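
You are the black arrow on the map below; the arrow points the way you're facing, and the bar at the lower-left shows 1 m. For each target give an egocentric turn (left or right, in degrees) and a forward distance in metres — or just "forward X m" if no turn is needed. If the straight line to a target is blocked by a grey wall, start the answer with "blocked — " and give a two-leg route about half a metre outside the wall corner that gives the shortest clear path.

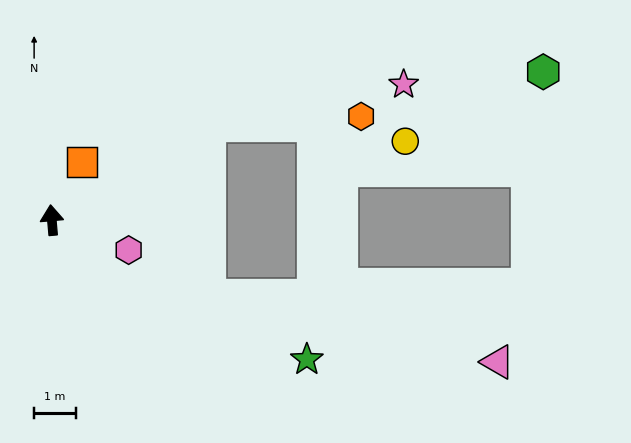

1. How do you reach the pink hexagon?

turn right 116°, forward 2.0 m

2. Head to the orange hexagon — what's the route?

blocked — turn right 63°, forward 4.4 m, then turn right 29°, forward 3.6 m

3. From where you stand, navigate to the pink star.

blocked — turn right 63°, forward 4.4 m, then turn right 21°, forward 4.8 m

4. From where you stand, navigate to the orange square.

turn right 32°, forward 1.6 m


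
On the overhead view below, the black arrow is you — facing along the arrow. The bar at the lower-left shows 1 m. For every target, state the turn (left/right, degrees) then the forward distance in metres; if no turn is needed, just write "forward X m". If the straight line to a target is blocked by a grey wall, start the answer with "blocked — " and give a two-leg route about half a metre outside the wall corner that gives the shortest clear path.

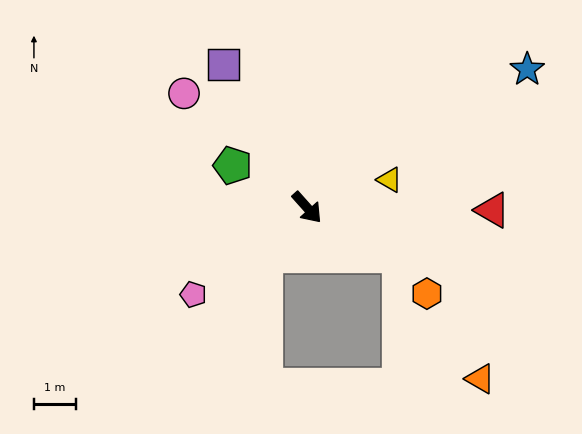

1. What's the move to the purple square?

turn left 169°, forward 4.0 m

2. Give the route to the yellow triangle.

turn left 67°, forward 2.1 m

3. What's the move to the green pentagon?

turn right 161°, forward 2.0 m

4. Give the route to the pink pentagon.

turn right 94°, forward 3.4 m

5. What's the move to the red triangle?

turn left 47°, forward 4.4 m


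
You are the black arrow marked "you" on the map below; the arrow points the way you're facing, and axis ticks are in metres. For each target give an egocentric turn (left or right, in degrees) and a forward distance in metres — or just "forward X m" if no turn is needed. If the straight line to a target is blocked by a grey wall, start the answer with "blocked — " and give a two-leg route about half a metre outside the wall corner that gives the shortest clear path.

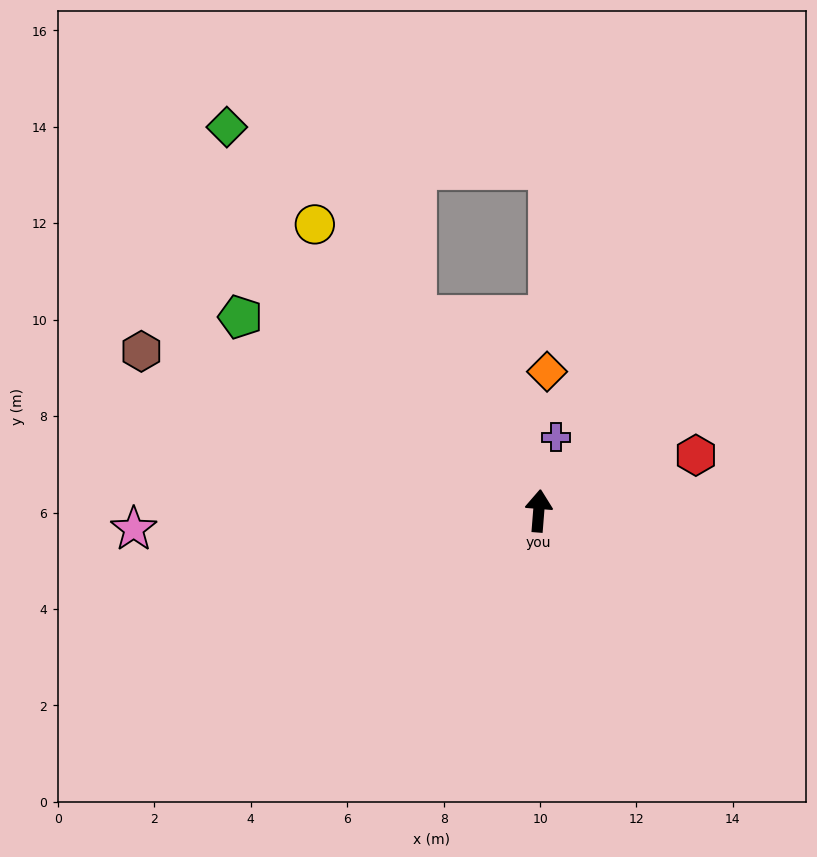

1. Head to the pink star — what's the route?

turn left 97°, forward 8.4 m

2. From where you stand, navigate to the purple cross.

turn right 9°, forward 1.6 m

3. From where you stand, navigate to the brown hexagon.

turn left 73°, forward 8.9 m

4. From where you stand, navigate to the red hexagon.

turn right 66°, forward 3.5 m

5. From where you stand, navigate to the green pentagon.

turn left 62°, forward 7.4 m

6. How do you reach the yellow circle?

turn left 43°, forward 7.5 m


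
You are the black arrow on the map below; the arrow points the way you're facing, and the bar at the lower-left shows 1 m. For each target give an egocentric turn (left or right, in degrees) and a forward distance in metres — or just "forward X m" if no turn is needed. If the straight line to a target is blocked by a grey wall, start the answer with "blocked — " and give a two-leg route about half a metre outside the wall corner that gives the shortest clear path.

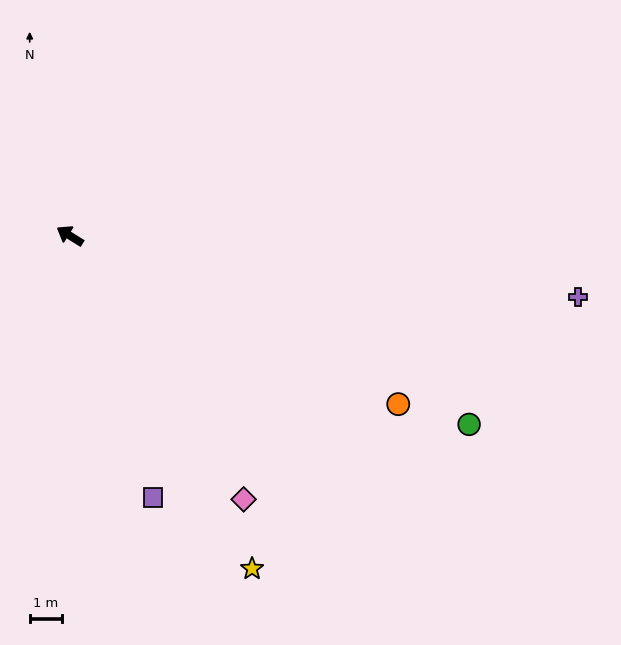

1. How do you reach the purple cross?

turn right 155°, forward 15.9 m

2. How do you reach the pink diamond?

turn left 155°, forward 9.8 m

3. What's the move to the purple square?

turn left 139°, forward 8.5 m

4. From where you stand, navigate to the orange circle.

turn right 175°, forward 11.5 m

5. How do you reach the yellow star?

turn left 151°, forward 11.8 m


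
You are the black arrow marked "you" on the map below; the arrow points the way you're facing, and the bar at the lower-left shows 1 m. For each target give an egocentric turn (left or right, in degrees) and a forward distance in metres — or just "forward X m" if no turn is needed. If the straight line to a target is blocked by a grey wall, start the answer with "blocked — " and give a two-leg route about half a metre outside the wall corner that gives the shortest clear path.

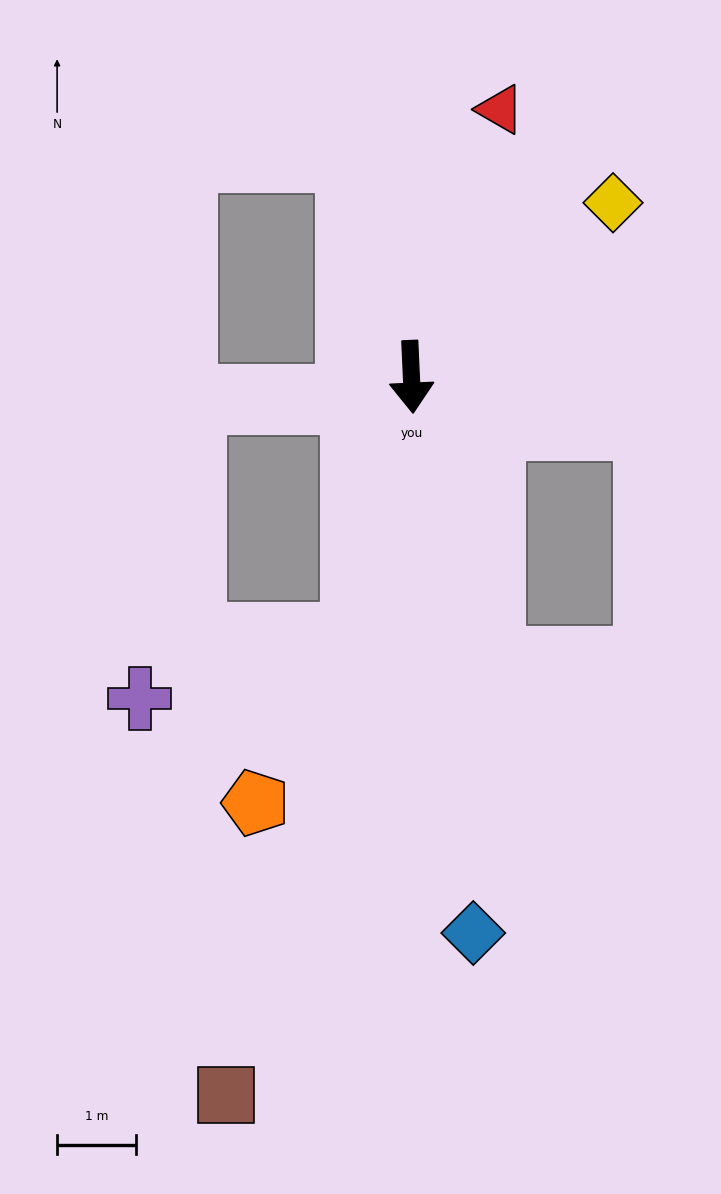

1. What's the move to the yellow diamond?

turn left 128°, forward 3.4 m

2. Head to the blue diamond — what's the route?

turn left 4°, forward 7.1 m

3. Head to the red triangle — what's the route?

turn left 159°, forward 3.6 m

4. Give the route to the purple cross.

blocked — turn right 15°, forward 3.4 m, then turn right 62°, forward 2.8 m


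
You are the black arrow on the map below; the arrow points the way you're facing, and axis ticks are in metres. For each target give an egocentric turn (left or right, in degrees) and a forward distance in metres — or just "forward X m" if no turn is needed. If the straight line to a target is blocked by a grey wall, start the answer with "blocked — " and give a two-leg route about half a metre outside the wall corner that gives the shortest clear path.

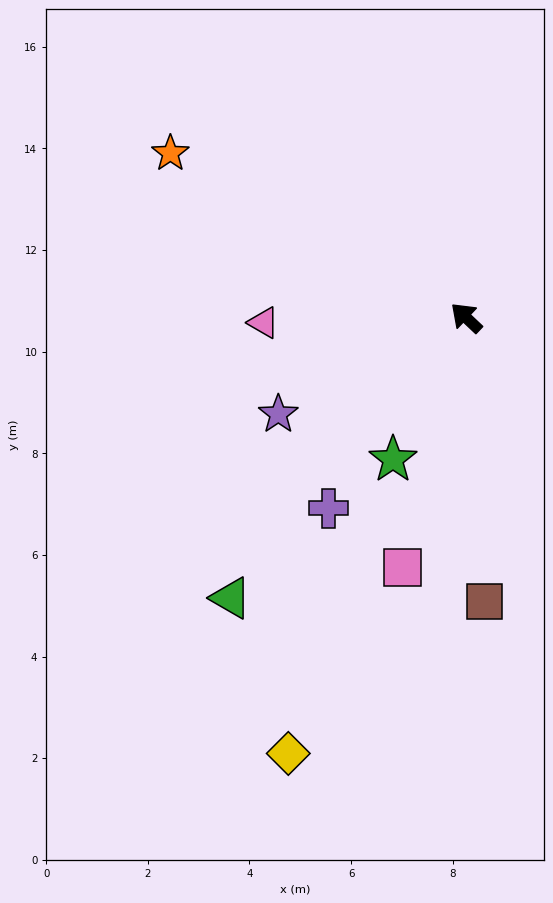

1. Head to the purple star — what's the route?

turn left 71°, forward 4.2 m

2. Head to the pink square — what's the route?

turn left 119°, forward 5.1 m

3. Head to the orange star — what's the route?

turn left 14°, forward 6.7 m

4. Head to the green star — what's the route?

turn left 106°, forward 3.1 m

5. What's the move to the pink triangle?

turn left 45°, forward 4.0 m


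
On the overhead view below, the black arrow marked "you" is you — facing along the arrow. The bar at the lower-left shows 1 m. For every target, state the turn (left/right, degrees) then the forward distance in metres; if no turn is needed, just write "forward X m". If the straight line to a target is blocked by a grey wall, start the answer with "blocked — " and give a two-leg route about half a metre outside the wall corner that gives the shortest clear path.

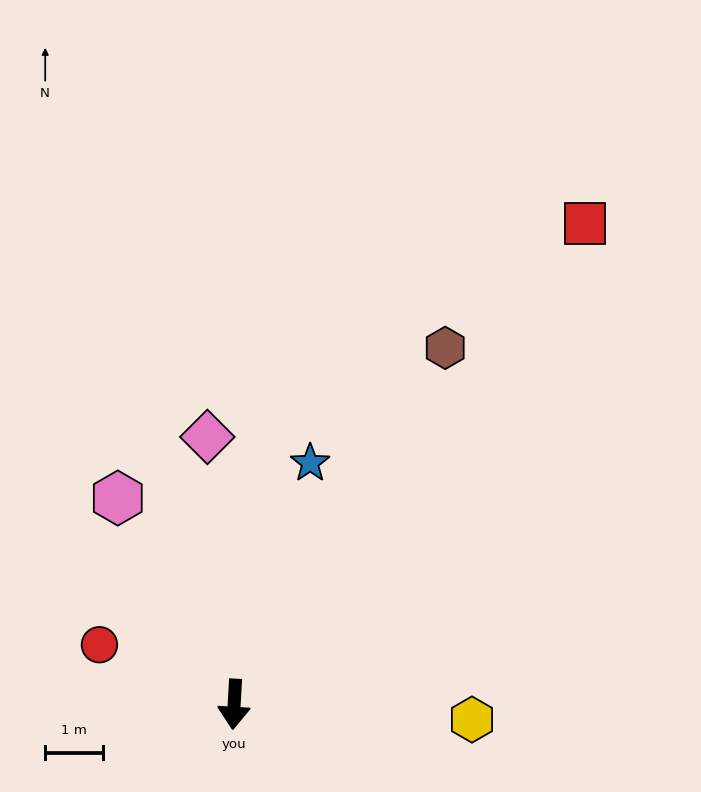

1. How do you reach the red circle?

turn right 111°, forward 2.6 m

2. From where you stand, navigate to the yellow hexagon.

turn left 90°, forward 4.1 m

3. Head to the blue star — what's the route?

turn left 166°, forward 4.4 m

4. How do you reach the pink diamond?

turn right 171°, forward 4.7 m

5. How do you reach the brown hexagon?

turn left 153°, forward 7.2 m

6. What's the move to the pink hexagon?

turn right 147°, forward 4.1 m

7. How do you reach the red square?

turn left 147°, forward 10.3 m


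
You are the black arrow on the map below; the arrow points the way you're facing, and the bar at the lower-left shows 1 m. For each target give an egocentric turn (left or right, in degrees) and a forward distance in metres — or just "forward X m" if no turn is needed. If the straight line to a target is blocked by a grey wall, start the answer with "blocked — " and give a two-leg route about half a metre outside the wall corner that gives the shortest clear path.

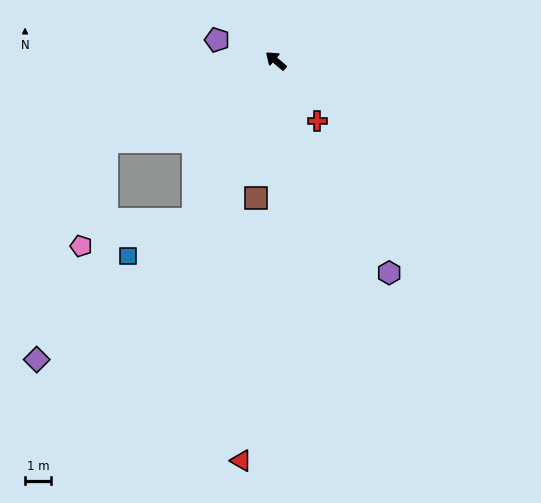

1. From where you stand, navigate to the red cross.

turn left 165°, forward 2.8 m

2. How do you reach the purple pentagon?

turn left 21°, forward 2.4 m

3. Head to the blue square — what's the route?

blocked — turn left 103°, forward 6.8 m, then turn right 33°, forward 2.8 m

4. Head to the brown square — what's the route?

turn left 122°, forward 5.3 m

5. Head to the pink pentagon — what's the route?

blocked — turn left 103°, forward 6.8 m, then turn right 49°, forward 4.4 m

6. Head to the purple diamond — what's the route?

blocked — turn left 103°, forward 6.8 m, then turn right 21°, forward 8.0 m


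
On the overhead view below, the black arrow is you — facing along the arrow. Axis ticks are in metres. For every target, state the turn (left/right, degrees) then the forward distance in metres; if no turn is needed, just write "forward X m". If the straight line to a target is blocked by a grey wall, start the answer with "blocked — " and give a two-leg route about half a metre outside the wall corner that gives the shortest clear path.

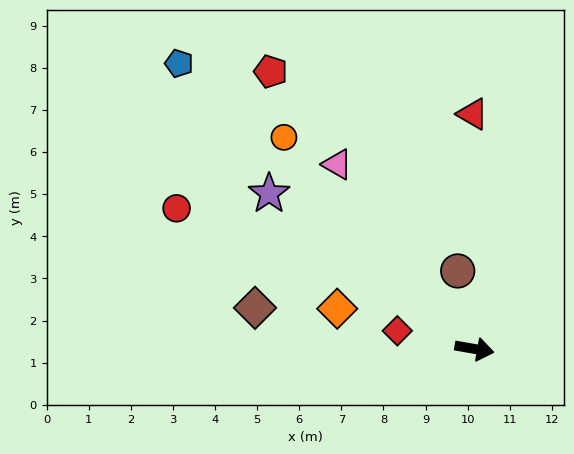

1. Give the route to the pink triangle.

turn left 137°, forward 5.5 m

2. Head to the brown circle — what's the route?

turn left 112°, forward 1.9 m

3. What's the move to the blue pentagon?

turn left 146°, forward 9.8 m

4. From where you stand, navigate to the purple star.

turn left 153°, forward 6.1 m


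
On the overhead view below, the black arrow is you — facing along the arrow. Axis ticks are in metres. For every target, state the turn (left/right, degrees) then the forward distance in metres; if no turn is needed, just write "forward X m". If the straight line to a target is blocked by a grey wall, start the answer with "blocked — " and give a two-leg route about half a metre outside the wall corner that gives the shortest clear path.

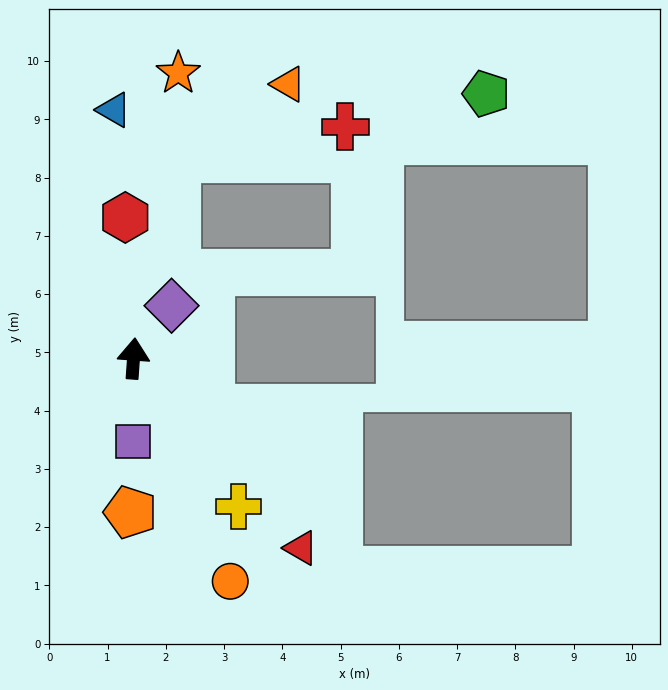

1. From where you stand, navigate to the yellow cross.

turn right 141°, forward 3.1 m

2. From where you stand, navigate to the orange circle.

turn right 152°, forward 4.2 m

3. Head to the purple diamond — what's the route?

turn right 32°, forward 1.1 m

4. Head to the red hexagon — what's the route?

turn left 7°, forward 2.4 m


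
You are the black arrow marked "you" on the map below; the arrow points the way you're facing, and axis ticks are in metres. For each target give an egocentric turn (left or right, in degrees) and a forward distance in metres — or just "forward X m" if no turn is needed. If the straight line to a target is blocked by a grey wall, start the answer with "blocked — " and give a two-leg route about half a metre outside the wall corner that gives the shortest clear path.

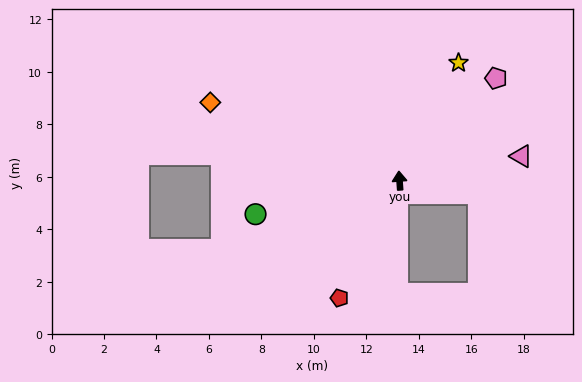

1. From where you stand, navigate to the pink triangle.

turn right 83°, forward 4.7 m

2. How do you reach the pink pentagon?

turn right 47°, forward 5.4 m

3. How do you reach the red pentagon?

turn left 149°, forward 5.0 m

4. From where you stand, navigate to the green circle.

turn left 99°, forward 5.6 m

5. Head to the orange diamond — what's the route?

turn left 63°, forward 7.8 m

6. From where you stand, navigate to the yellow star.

turn right 31°, forward 5.0 m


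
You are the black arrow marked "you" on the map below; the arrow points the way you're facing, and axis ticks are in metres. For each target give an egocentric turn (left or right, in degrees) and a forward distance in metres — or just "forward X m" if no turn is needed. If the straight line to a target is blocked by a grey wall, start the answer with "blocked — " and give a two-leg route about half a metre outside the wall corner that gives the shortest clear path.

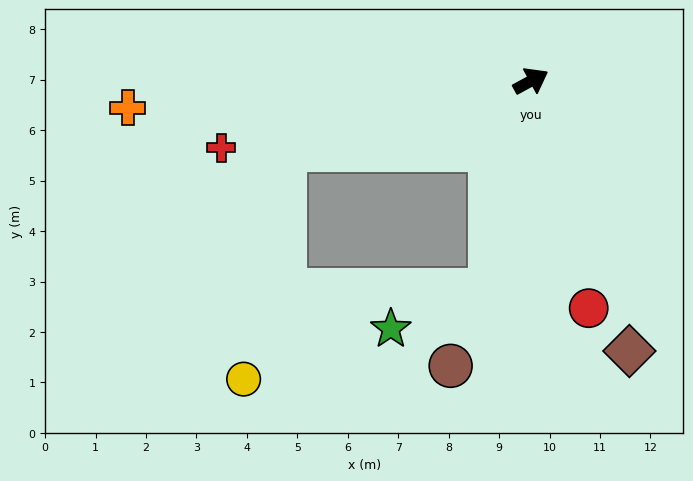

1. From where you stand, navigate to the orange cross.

turn left 155°, forward 8.0 m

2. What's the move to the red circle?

turn right 104°, forward 4.6 m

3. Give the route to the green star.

blocked — turn right 130°, forward 4.2 m, then turn right 57°, forward 2.1 m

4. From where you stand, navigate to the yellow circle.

blocked — turn left 167°, forward 5.1 m, then turn left 64°, forward 4.6 m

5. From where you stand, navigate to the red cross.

turn left 164°, forward 6.3 m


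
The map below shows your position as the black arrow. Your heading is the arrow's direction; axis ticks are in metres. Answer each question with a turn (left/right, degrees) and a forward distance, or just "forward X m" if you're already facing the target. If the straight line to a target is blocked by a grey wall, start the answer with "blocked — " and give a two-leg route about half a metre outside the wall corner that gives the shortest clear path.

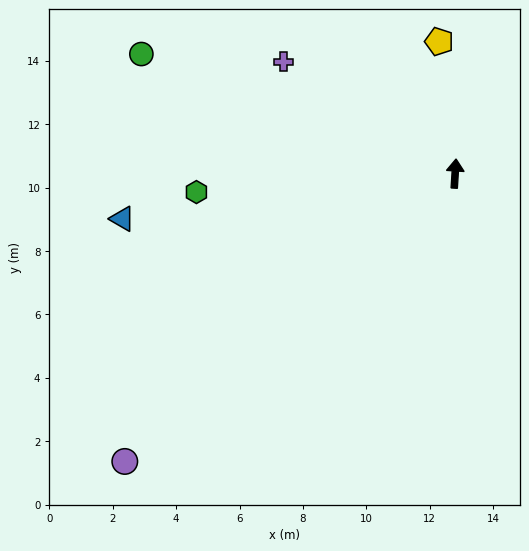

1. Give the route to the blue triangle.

turn left 101°, forward 10.6 m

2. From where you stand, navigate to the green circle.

turn left 73°, forward 10.6 m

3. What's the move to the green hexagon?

turn left 98°, forward 8.2 m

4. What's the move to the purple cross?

turn left 61°, forward 6.5 m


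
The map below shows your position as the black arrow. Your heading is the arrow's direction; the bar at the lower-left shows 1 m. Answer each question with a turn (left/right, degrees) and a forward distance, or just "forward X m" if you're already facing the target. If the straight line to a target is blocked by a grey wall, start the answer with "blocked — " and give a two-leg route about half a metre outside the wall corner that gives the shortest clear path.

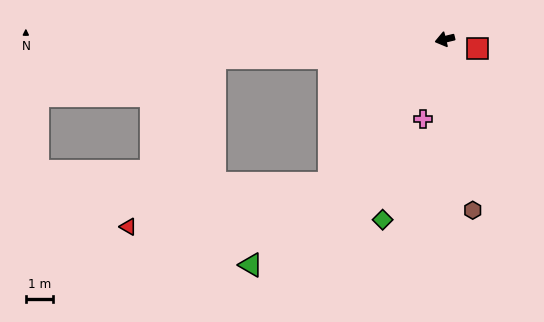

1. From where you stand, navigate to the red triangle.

blocked — turn left 37°, forward 6.8 m, then turn right 38°, forward 7.6 m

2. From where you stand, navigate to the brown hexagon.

turn left 86°, forward 6.4 m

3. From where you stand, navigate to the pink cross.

turn left 61°, forward 3.1 m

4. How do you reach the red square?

turn left 150°, forward 1.3 m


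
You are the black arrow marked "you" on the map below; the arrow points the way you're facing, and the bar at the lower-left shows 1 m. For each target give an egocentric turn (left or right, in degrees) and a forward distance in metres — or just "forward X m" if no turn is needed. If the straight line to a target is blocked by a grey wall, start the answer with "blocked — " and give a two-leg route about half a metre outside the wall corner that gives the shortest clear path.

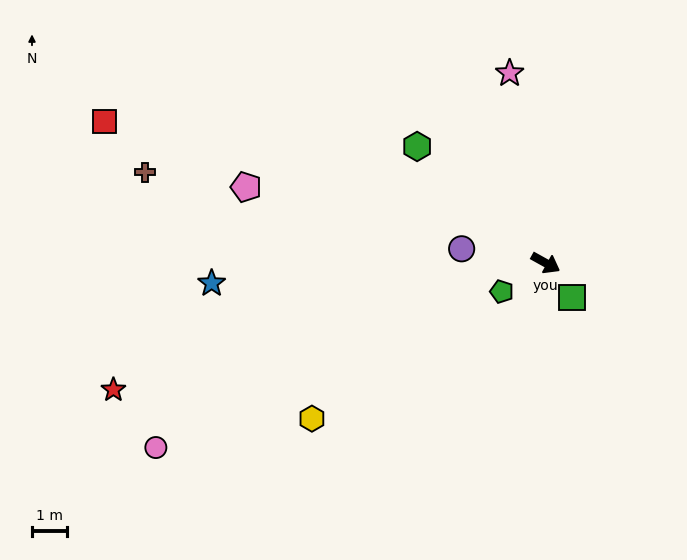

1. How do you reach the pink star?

turn left 130°, forward 5.6 m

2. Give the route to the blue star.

turn right 148°, forward 9.6 m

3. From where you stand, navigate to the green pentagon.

turn right 118°, forward 1.5 m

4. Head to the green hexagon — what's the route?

turn left 167°, forward 5.0 m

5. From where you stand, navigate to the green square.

turn right 24°, forward 1.3 m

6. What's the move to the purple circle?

turn right 161°, forward 2.5 m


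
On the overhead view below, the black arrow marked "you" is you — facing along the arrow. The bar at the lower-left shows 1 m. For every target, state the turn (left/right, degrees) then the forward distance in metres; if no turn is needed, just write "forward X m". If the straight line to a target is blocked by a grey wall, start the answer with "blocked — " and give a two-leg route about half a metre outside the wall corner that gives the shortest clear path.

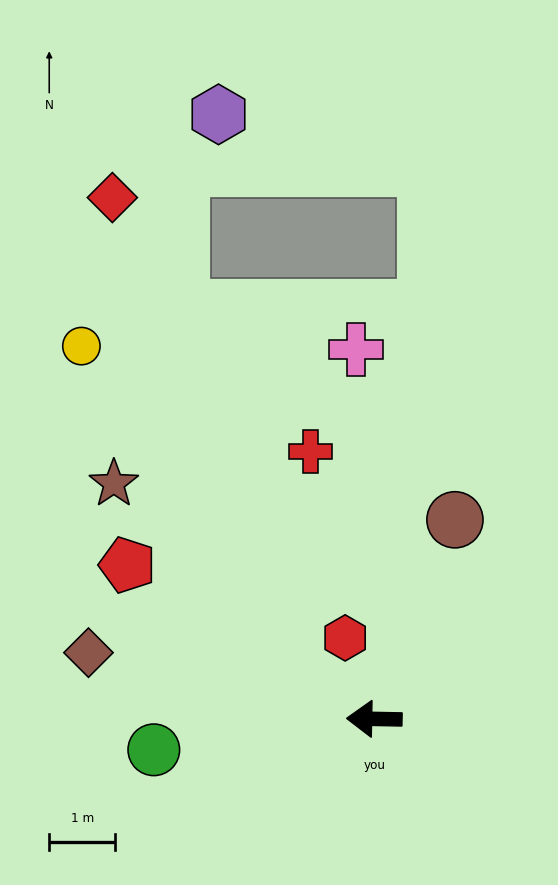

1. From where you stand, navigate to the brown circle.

turn right 111°, forward 3.2 m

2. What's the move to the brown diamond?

turn right 12°, forward 4.4 m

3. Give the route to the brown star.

turn right 41°, forward 5.3 m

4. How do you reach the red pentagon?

turn right 31°, forward 4.4 m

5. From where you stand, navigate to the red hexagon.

turn right 69°, forward 1.3 m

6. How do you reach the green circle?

turn left 9°, forward 3.4 m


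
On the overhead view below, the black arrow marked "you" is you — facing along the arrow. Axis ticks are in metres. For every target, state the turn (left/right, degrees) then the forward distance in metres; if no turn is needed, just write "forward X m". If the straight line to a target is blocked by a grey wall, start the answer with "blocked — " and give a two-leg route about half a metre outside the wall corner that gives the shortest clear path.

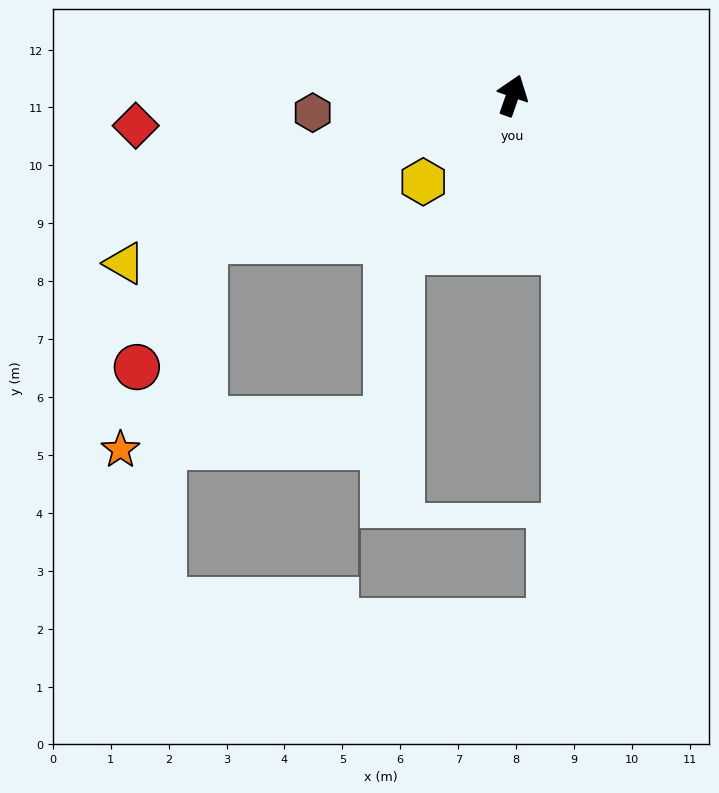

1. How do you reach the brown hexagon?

turn left 114°, forward 3.5 m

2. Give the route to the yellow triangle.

turn left 133°, forward 7.3 m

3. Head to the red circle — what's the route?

blocked — turn left 134°, forward 5.9 m, then turn left 38°, forward 2.5 m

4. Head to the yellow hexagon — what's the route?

turn left 153°, forward 2.1 m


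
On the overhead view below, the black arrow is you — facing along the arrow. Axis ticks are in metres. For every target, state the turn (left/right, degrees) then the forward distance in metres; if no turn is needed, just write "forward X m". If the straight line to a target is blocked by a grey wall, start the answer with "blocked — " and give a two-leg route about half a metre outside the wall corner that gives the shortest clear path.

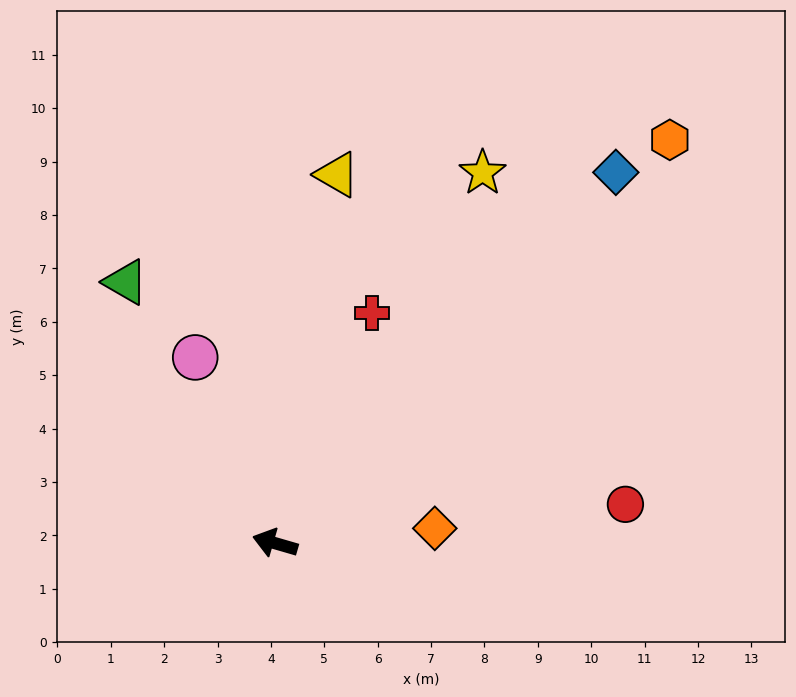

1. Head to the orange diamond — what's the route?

turn right 159°, forward 3.0 m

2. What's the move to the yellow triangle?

turn right 83°, forward 7.0 m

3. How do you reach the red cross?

turn right 97°, forward 4.7 m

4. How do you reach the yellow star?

turn right 103°, forward 8.0 m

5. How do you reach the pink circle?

turn right 51°, forward 3.8 m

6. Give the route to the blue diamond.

turn right 116°, forward 9.4 m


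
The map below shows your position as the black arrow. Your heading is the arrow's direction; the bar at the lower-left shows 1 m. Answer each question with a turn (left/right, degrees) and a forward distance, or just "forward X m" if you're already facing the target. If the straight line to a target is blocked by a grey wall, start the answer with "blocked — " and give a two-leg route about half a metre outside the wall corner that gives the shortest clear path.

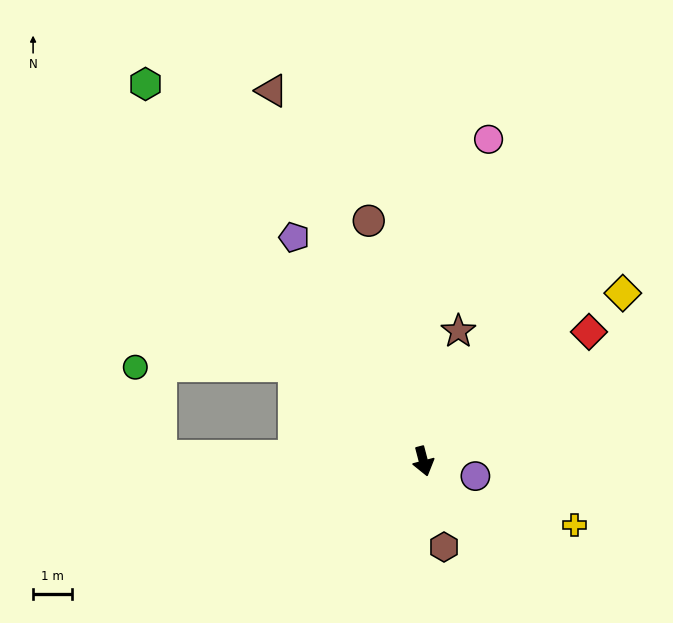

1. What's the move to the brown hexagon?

forward 2.2 m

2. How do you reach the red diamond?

turn left 113°, forward 5.3 m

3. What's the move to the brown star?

turn left 150°, forward 3.4 m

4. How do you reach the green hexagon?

turn right 158°, forward 11.9 m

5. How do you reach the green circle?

blocked — turn right 141°, forward 4.1 m, then turn left 37°, forward 4.1 m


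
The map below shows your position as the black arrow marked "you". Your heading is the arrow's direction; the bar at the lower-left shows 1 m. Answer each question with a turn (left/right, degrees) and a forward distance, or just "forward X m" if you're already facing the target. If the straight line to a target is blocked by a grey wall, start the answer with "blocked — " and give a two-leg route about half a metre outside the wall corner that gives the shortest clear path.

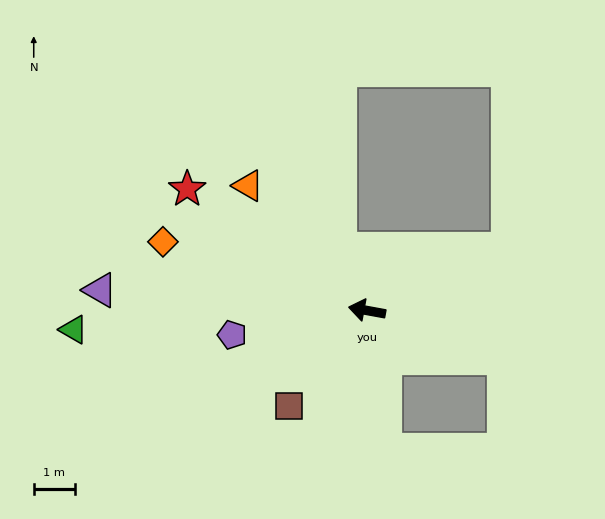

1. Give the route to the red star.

turn right 24°, forward 5.3 m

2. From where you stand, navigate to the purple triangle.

turn left 6°, forward 6.5 m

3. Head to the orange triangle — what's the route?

turn right 36°, forward 4.2 m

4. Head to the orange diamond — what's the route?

turn right 8°, forward 5.3 m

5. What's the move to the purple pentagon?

turn left 21°, forward 3.4 m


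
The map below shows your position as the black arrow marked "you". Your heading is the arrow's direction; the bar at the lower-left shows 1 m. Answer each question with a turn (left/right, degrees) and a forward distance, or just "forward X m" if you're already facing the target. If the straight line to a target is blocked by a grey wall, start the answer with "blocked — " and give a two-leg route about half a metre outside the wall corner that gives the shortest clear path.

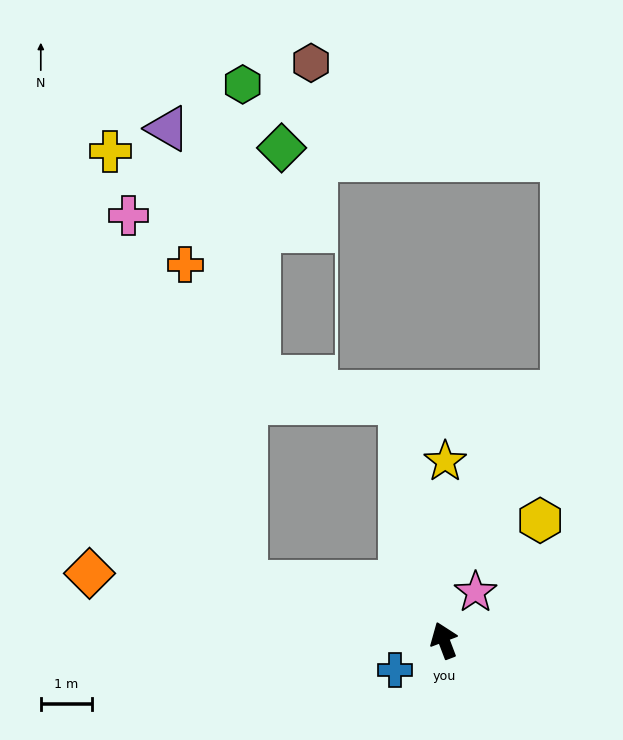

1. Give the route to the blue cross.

turn left 100°, forward 1.1 m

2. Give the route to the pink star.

turn right 54°, forward 1.1 m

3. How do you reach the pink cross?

blocked — turn left 53°, forward 4.0 m, then turn right 56°, forward 7.5 m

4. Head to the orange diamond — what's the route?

turn left 58°, forward 7.0 m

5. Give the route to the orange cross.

blocked — turn left 53°, forward 4.0 m, then turn right 63°, forward 6.3 m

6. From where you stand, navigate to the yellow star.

turn right 21°, forward 3.5 m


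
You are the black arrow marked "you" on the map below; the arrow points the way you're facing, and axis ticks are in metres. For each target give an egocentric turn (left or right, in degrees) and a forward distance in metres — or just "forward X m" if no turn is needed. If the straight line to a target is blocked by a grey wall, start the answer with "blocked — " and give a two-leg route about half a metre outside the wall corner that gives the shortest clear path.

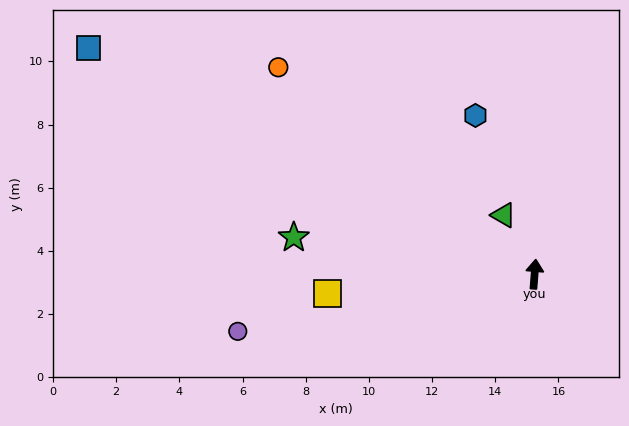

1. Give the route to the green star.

turn left 86°, forward 7.7 m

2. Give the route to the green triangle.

turn left 32°, forward 2.1 m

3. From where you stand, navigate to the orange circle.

turn left 56°, forward 10.4 m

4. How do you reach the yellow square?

turn left 100°, forward 6.6 m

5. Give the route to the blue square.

turn left 68°, forward 15.8 m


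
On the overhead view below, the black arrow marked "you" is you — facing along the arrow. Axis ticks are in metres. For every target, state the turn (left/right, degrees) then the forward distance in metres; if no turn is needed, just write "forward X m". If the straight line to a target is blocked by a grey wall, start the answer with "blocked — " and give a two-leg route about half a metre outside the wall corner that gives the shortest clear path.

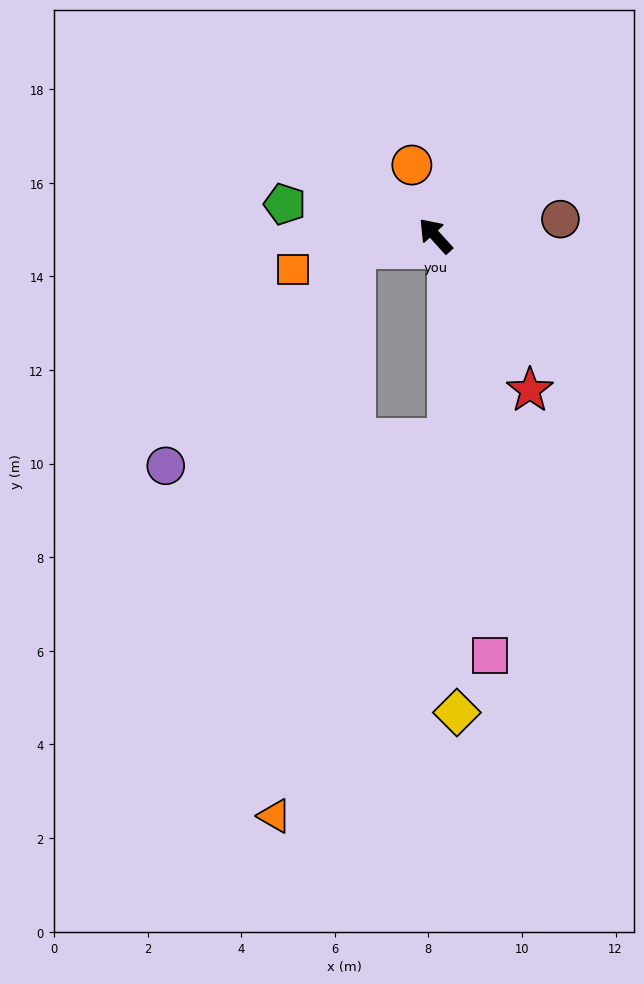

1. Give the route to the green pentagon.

turn left 36°, forward 3.3 m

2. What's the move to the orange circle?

turn right 24°, forward 1.6 m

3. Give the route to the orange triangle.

blocked — turn left 57°, forward 1.7 m, then turn left 73°, forward 12.2 m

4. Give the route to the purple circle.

blocked — turn left 57°, forward 1.7 m, then turn left 40°, forward 6.2 m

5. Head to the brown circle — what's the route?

turn right 125°, forward 2.7 m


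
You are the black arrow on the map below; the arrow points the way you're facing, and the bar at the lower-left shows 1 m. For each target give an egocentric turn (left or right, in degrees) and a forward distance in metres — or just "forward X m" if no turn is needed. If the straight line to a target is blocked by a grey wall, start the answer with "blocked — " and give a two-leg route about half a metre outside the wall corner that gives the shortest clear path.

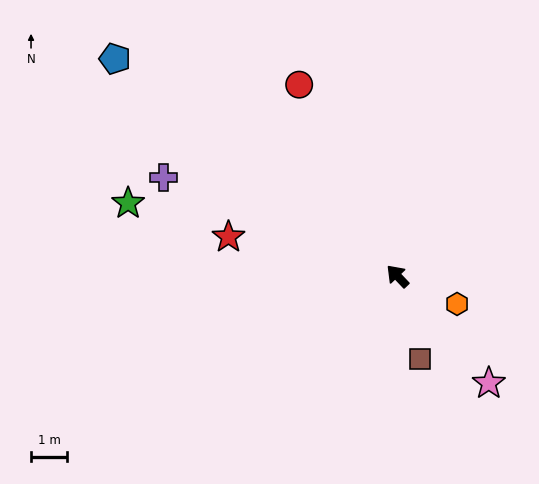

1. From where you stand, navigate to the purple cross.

turn left 24°, forward 7.1 m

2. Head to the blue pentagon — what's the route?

turn left 9°, forward 9.9 m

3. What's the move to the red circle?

turn right 16°, forward 6.0 m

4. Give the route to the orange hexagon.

turn right 159°, forward 1.8 m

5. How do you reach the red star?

turn left 33°, forward 4.8 m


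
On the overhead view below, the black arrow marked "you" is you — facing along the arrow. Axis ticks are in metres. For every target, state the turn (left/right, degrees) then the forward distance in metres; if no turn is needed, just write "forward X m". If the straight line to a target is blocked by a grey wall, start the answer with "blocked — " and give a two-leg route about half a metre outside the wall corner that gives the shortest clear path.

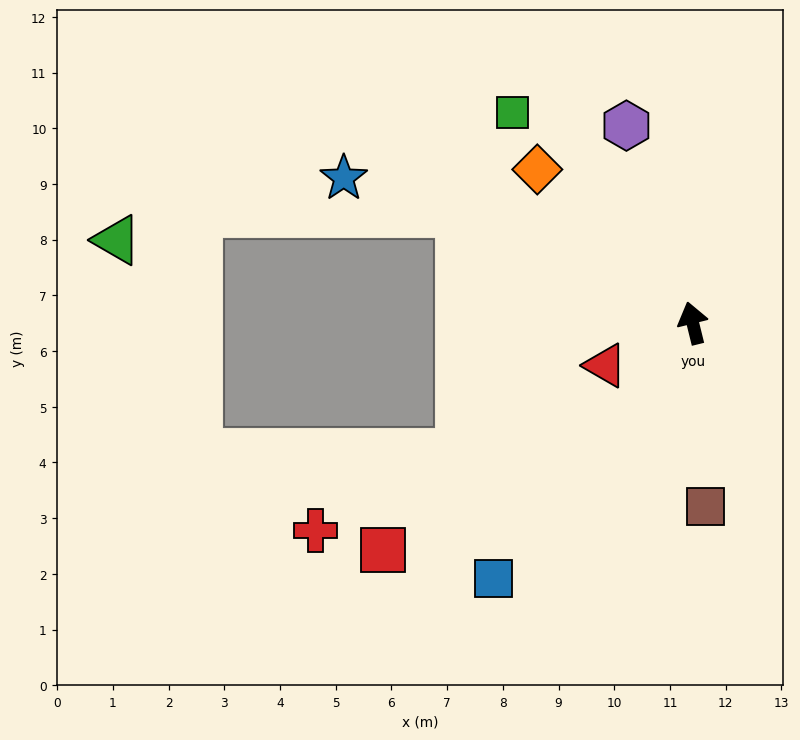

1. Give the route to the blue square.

turn left 128°, forward 5.8 m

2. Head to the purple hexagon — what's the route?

turn left 5°, forward 3.7 m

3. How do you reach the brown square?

turn left 170°, forward 3.3 m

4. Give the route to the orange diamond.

turn left 32°, forward 3.9 m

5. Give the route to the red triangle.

turn left 102°, forward 1.7 m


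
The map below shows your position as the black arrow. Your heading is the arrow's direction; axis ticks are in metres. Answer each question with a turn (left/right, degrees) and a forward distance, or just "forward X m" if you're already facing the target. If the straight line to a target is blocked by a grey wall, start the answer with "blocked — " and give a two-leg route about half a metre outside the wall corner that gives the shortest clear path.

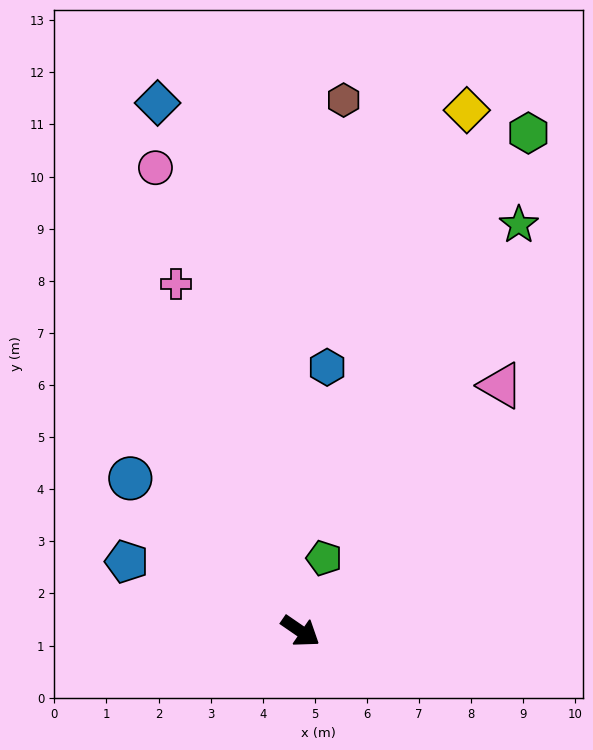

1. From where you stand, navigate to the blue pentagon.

turn right 167°, forward 3.6 m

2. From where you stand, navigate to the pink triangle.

turn left 85°, forward 6.1 m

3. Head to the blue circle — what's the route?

turn left 173°, forward 4.4 m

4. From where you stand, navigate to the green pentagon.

turn left 107°, forward 1.5 m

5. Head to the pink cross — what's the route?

turn left 144°, forward 7.1 m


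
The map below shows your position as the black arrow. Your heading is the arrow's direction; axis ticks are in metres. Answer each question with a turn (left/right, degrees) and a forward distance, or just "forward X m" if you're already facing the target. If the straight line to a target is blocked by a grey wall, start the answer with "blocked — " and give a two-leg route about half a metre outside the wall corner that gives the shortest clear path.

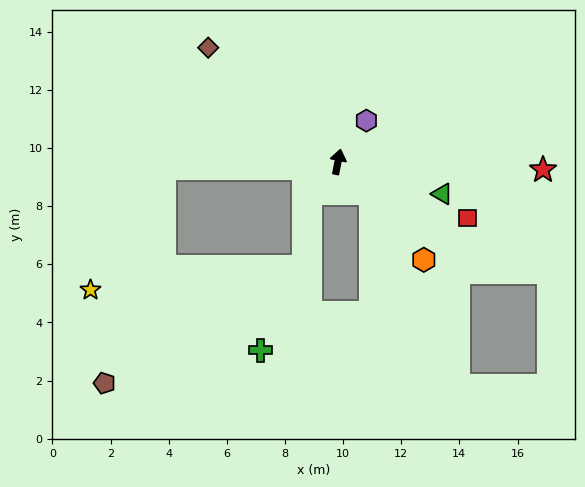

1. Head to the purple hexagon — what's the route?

turn right 23°, forward 1.7 m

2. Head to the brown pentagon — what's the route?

blocked — turn left 103°, forward 6.0 m, then turn left 73°, forward 7.7 m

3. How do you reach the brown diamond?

turn left 60°, forward 5.9 m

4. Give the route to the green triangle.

turn right 96°, forward 3.7 m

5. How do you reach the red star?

turn right 81°, forward 7.1 m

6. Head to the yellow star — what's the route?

blocked — turn left 103°, forward 6.0 m, then turn left 57°, forward 4.9 m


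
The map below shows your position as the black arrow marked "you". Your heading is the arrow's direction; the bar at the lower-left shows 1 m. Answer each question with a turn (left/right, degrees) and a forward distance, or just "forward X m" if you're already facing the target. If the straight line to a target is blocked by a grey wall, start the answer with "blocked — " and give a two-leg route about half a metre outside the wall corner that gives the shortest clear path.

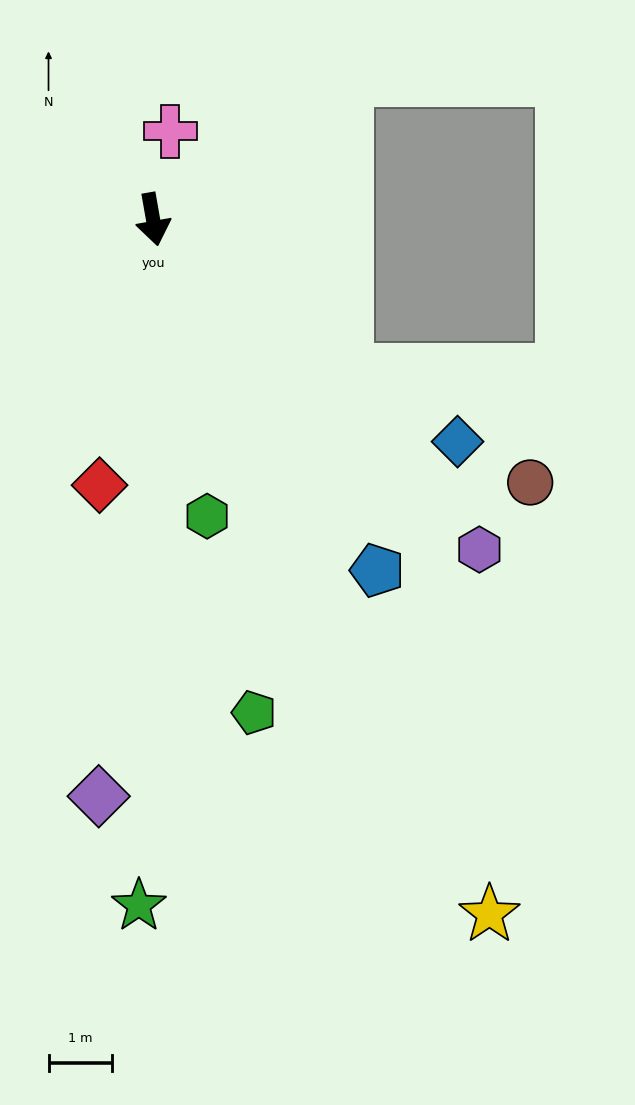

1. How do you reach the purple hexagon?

turn left 35°, forward 7.3 m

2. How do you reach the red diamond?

turn right 21°, forward 4.2 m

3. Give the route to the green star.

turn right 11°, forward 10.7 m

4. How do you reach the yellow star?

turn left 16°, forward 12.1 m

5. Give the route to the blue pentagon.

turn left 23°, forward 6.5 m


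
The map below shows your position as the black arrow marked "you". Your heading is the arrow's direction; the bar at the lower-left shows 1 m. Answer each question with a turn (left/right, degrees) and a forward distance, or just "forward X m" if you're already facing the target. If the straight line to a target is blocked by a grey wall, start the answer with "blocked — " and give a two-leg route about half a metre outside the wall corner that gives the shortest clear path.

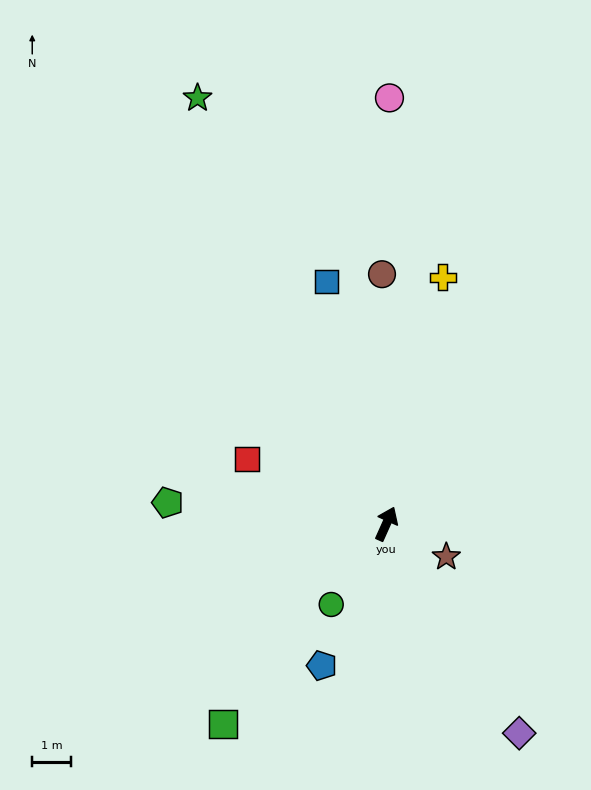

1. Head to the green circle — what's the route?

turn left 170°, forward 2.5 m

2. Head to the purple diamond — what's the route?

turn right 124°, forward 6.4 m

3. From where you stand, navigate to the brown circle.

turn left 25°, forward 6.4 m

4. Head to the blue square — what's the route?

turn left 38°, forward 6.4 m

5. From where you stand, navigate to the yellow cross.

turn left 11°, forward 6.5 m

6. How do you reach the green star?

turn left 48°, forward 12.0 m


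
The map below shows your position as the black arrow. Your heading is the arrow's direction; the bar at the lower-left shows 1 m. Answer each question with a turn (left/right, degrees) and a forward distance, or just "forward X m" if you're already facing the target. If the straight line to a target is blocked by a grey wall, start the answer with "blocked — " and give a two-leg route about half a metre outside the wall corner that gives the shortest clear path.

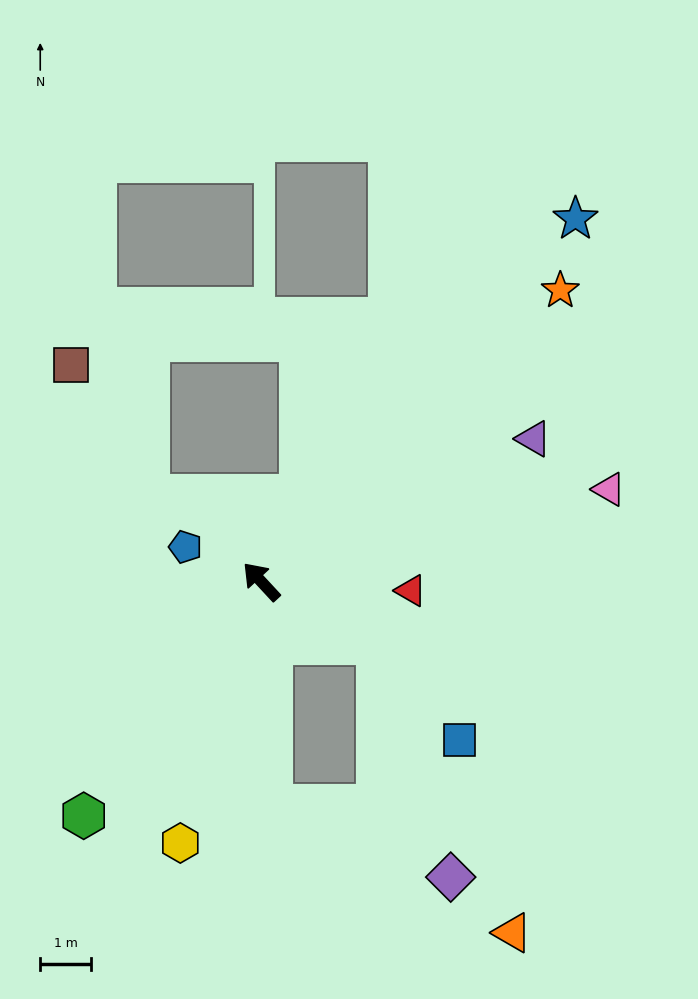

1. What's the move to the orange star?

turn right 89°, forward 8.3 m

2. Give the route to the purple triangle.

turn right 105°, forward 6.1 m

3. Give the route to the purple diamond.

blocked — turn right 161°, forward 2.6 m, then turn right 45°, forward 4.8 m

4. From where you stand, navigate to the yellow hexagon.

turn left 120°, forward 5.4 m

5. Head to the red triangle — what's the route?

turn right 136°, forward 3.0 m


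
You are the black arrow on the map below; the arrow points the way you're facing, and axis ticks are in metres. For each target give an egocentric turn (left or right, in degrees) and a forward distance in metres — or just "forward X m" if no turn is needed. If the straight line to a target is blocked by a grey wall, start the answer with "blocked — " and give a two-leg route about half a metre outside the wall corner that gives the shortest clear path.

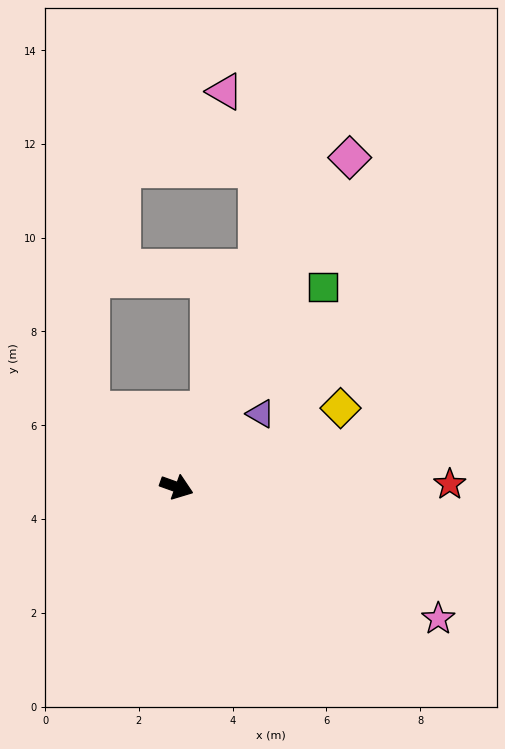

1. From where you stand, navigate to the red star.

turn left 20°, forward 5.8 m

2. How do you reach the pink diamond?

turn left 82°, forward 7.9 m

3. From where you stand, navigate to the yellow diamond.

turn left 45°, forward 3.9 m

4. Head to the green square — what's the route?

turn left 74°, forward 5.3 m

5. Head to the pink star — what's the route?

turn right 7°, forward 6.2 m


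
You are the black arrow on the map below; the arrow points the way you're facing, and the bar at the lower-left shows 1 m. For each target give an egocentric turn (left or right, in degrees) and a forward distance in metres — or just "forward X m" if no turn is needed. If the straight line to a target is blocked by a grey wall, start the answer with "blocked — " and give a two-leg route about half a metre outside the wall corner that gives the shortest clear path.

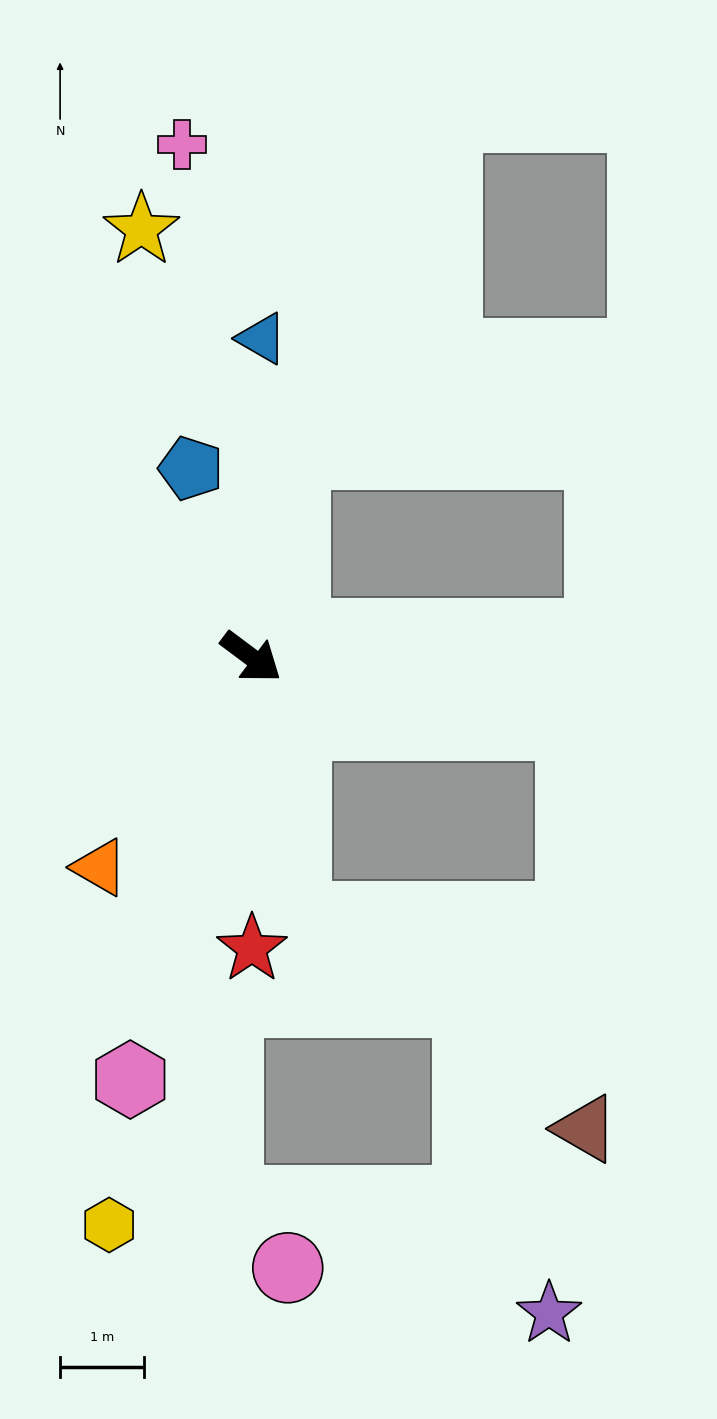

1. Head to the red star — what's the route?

turn right 53°, forward 3.5 m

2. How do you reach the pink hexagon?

turn right 69°, forward 5.3 m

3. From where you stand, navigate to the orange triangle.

turn right 89°, forward 3.1 m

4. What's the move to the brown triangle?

blocked — turn left 25°, forward 3.9 m, then turn right 76°, forward 4.8 m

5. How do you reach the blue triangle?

turn left 125°, forward 3.8 m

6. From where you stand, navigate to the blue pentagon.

turn left 145°, forward 2.4 m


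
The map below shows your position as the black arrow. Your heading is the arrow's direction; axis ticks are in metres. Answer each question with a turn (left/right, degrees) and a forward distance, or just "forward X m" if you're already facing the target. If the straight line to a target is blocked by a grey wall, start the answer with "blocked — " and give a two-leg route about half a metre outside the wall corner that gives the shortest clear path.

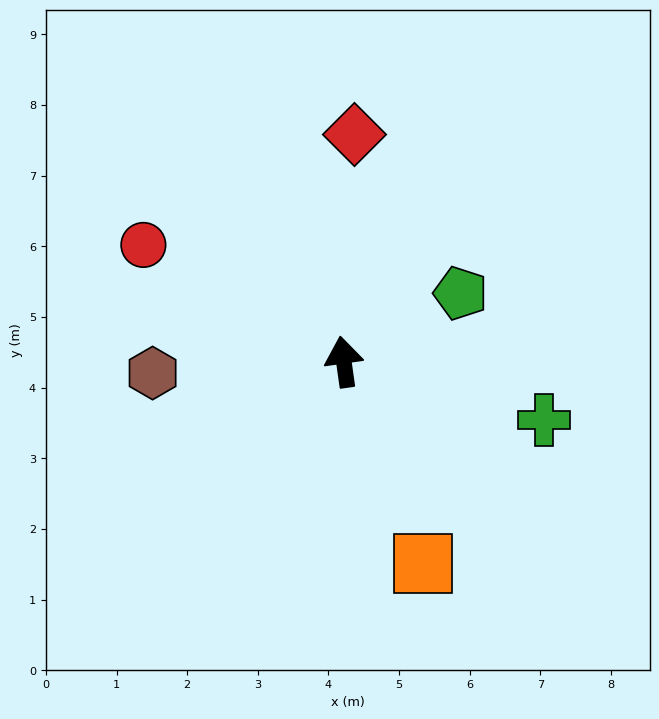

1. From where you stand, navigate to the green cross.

turn right 114°, forward 3.0 m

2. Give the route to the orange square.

turn right 167°, forward 3.1 m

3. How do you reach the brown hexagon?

turn left 85°, forward 2.7 m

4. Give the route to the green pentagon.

turn right 68°, forward 1.9 m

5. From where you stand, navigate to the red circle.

turn left 52°, forward 3.3 m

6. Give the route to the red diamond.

turn right 11°, forward 3.2 m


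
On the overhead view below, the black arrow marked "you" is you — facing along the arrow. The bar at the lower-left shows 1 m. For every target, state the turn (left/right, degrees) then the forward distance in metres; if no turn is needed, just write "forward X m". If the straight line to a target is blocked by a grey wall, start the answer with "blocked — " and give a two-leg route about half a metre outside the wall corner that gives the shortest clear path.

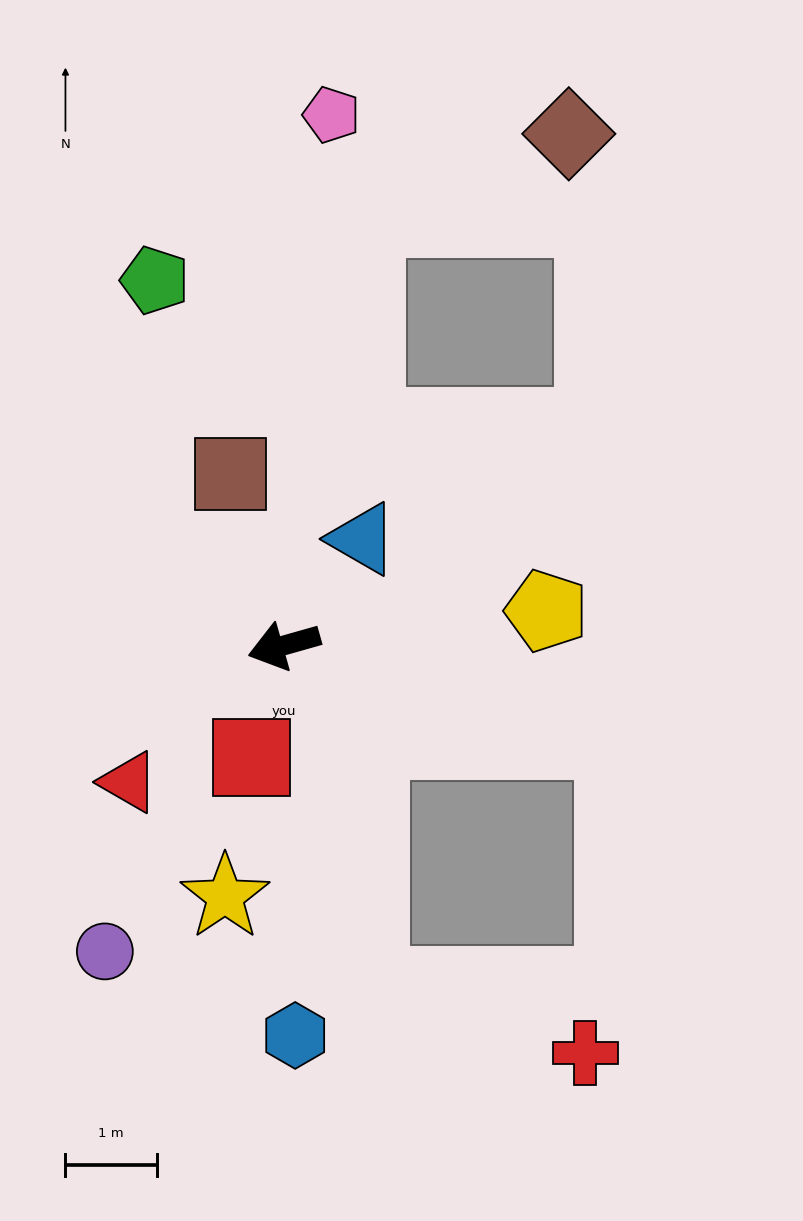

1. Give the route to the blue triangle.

turn right 142°, forward 1.4 m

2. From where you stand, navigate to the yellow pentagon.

turn left 172°, forward 2.9 m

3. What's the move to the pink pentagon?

turn right 111°, forward 5.8 m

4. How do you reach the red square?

turn left 58°, forward 1.3 m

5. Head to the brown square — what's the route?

turn right 89°, forward 2.0 m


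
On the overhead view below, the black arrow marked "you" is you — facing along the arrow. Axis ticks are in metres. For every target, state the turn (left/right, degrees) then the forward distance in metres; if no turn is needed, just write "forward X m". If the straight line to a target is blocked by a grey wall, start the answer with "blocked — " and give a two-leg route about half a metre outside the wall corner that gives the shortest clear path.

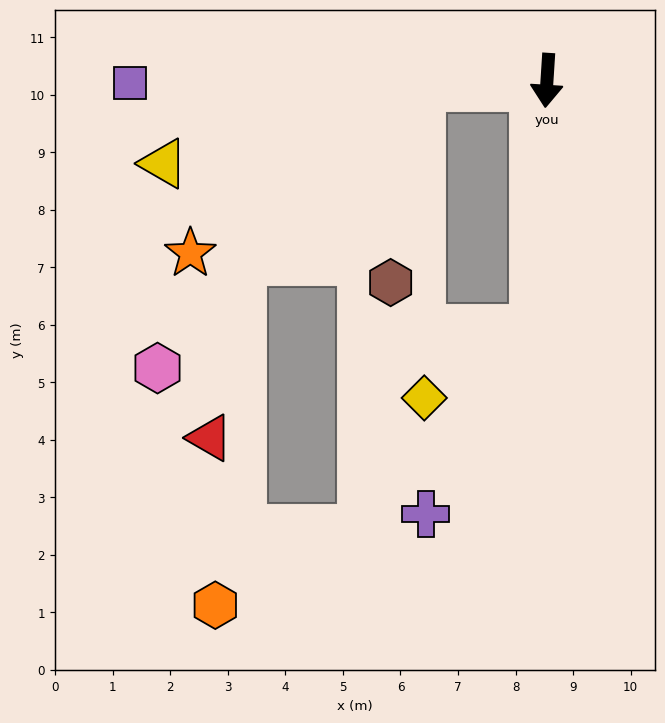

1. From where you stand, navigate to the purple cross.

blocked — forward 4.3 m, then turn right 27°, forward 3.7 m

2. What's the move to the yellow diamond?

blocked — forward 4.3 m, then turn right 54°, forward 2.2 m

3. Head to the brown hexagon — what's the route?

blocked — turn right 84°, forward 2.2 m, then turn left 79°, forward 3.4 m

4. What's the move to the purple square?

turn right 86°, forward 7.3 m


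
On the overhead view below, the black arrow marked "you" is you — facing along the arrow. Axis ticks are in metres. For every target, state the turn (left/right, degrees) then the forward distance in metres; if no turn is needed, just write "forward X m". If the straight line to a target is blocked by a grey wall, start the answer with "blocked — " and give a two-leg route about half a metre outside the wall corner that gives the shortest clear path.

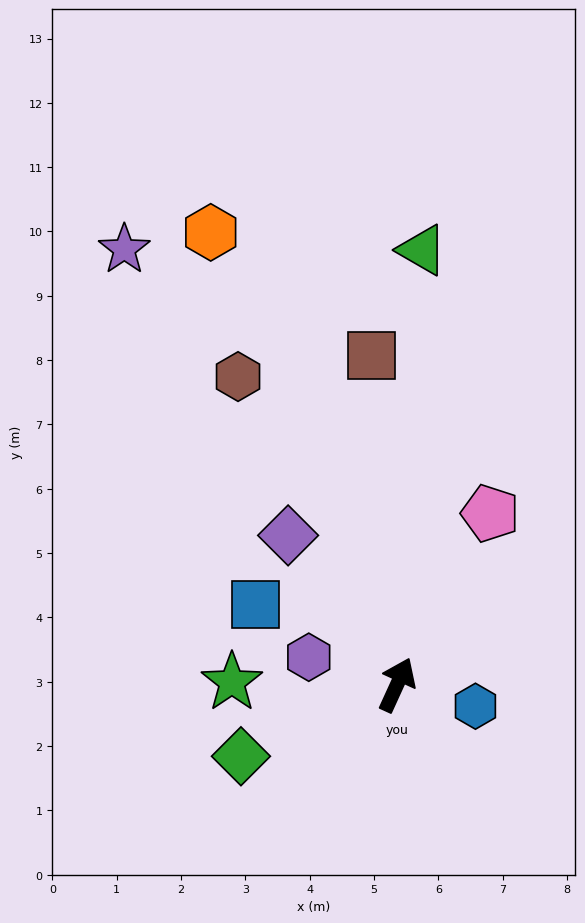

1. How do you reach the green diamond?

turn left 139°, forward 2.7 m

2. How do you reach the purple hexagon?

turn left 97°, forward 1.4 m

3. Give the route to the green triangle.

turn left 21°, forward 6.8 m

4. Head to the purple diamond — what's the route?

turn left 61°, forward 2.9 m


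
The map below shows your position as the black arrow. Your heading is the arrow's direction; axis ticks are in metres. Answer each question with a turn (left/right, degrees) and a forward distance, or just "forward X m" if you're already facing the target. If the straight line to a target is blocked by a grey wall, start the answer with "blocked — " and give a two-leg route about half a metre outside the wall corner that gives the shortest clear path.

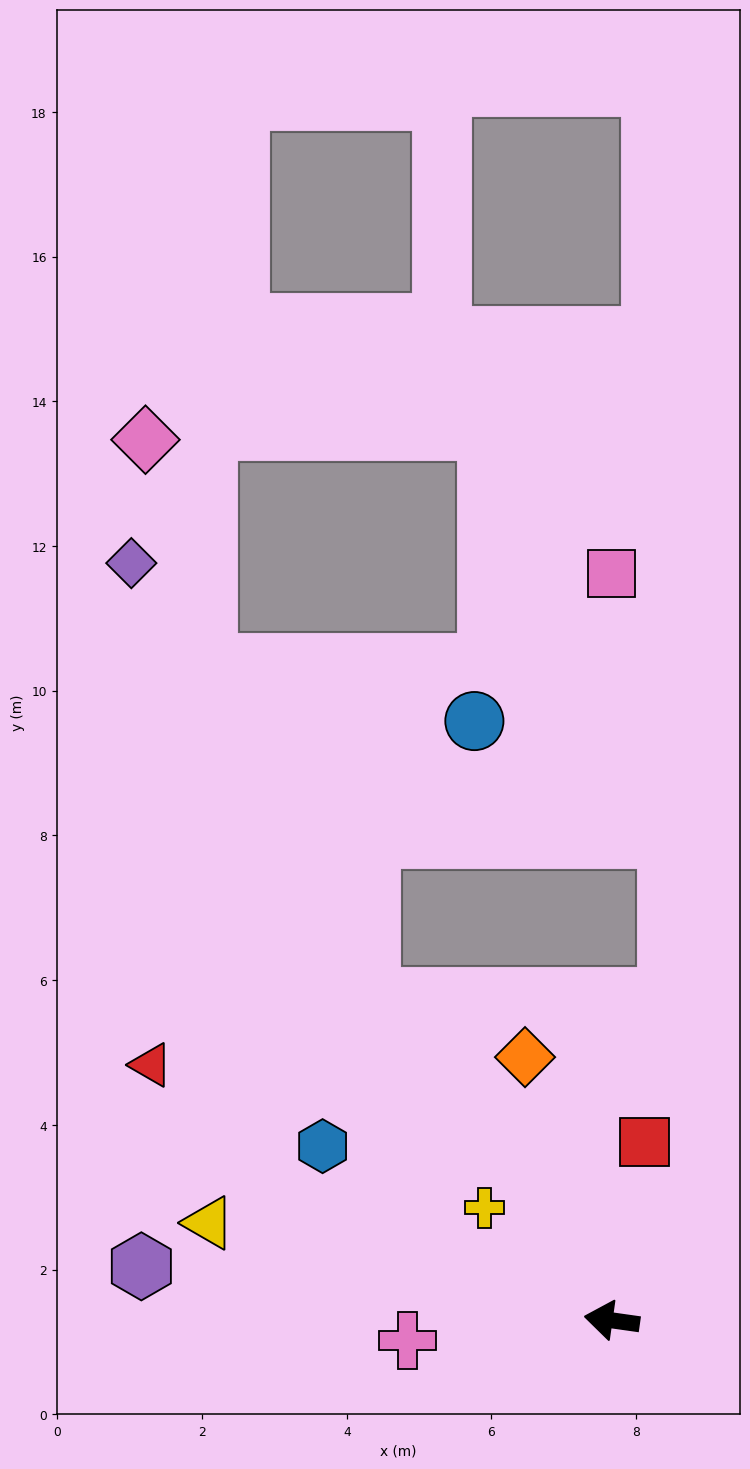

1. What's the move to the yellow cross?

turn right 33°, forward 2.4 m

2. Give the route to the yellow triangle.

turn right 6°, forward 5.7 m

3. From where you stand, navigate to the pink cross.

turn left 14°, forward 2.8 m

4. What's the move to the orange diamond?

turn right 64°, forward 3.8 m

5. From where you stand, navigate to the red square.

turn right 92°, forward 2.5 m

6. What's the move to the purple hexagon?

forward 6.5 m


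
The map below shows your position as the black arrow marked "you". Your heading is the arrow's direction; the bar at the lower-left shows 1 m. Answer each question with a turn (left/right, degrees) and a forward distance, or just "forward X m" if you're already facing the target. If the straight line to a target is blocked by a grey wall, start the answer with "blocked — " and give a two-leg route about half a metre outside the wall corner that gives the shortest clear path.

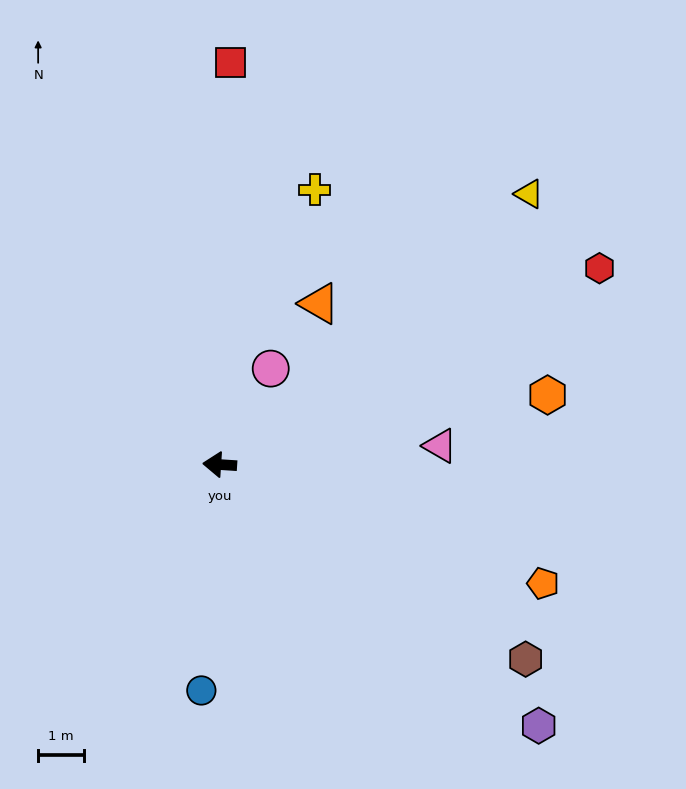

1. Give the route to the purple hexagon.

turn left 144°, forward 9.0 m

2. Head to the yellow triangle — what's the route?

turn right 135°, forward 9.0 m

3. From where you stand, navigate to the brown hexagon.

turn left 151°, forward 7.9 m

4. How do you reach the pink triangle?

turn right 171°, forward 4.8 m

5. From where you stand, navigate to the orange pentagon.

turn left 164°, forward 7.5 m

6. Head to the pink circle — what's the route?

turn right 114°, forward 2.4 m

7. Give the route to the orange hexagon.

turn right 164°, forward 7.3 m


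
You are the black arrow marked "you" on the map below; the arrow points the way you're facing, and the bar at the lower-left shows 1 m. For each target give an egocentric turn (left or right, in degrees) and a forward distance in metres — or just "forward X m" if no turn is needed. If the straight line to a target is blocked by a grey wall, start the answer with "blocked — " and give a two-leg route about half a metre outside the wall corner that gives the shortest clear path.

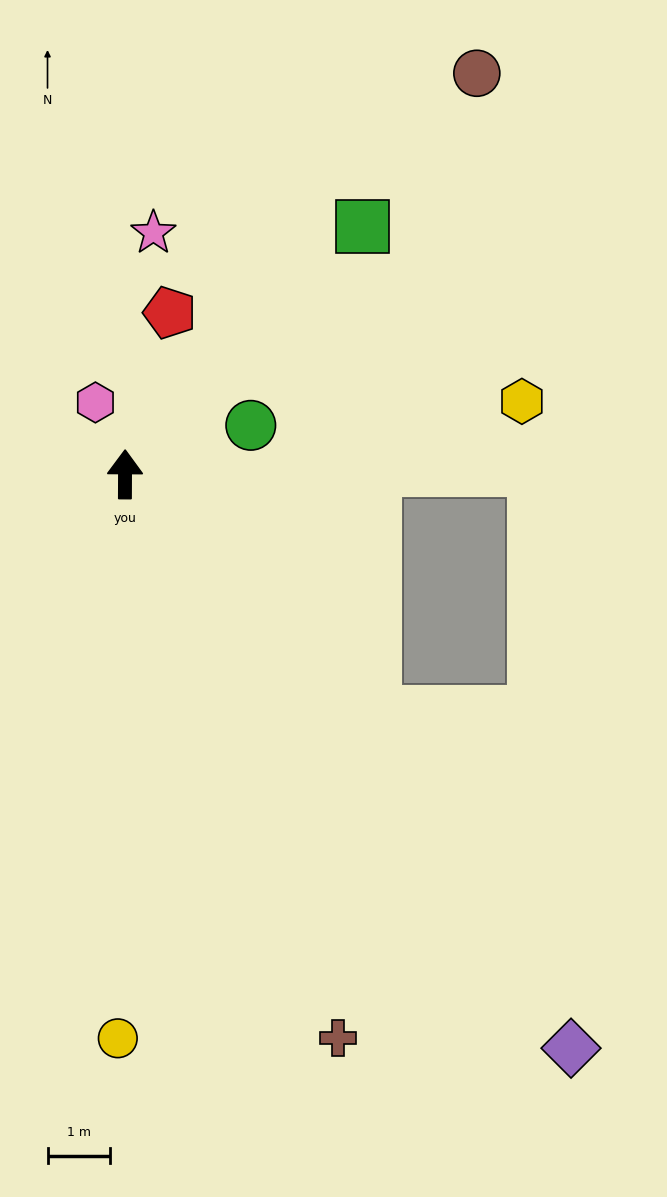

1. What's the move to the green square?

turn right 43°, forward 5.5 m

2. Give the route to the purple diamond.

turn right 142°, forward 11.6 m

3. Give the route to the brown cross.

turn right 159°, forward 9.6 m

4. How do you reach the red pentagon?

turn right 15°, forward 2.7 m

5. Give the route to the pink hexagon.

turn left 23°, forward 1.2 m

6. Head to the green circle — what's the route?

turn right 68°, forward 2.2 m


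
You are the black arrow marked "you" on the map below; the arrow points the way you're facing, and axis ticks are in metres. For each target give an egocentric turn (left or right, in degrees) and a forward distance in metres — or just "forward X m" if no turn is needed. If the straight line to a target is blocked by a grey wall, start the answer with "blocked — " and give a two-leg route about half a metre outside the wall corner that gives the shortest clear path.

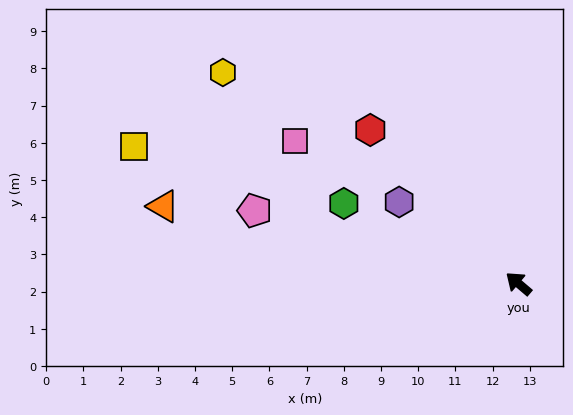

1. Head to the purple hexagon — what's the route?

turn left 6°, forward 3.9 m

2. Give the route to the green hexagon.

turn left 16°, forward 5.2 m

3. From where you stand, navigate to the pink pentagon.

turn left 25°, forward 7.4 m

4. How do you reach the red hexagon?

turn right 6°, forward 5.7 m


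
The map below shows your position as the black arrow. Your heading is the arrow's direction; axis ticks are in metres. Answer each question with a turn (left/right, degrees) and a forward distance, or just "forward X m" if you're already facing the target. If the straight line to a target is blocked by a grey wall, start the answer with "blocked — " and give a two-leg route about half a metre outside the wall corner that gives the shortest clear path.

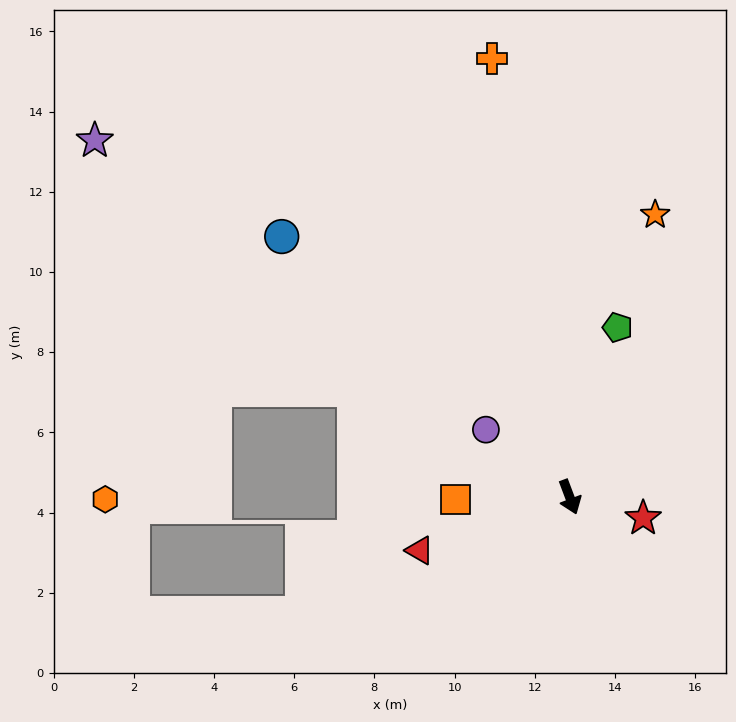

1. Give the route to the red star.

turn left 53°, forward 1.9 m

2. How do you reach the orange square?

turn right 109°, forward 2.9 m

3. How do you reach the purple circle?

turn right 149°, forward 2.7 m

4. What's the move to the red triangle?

turn right 91°, forward 4.0 m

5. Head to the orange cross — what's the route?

turn left 169°, forward 11.1 m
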